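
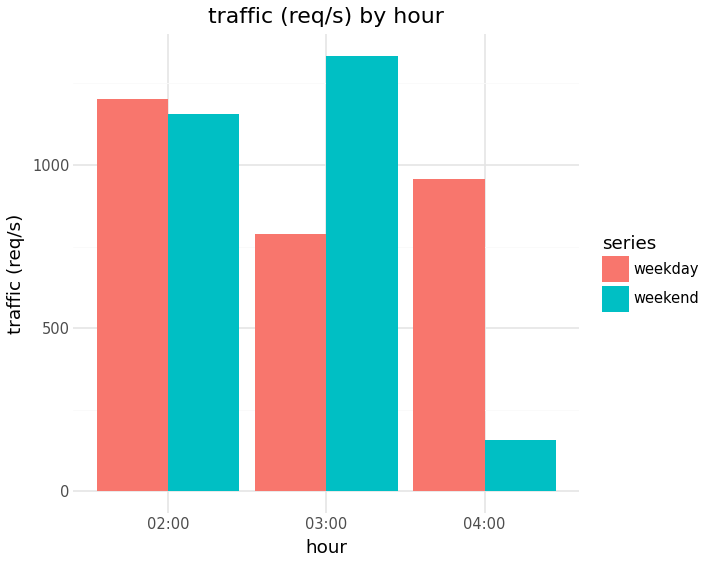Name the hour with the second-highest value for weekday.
Top 3 for weekday: 02:00 ≈ 1200, 04:00 ≈ 1000, 03:00 ≈ 800.

04:00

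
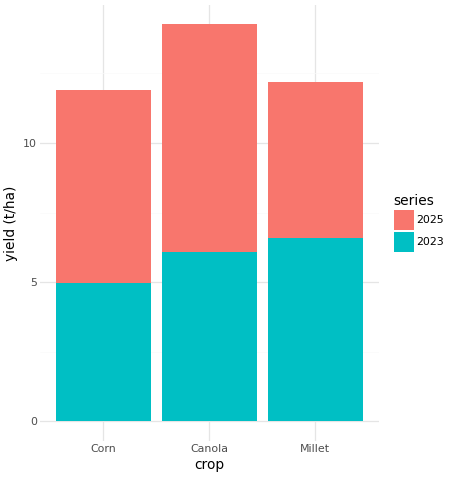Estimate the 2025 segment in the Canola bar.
≈ 8

2025 top ≈ 14, bottom ≈ 6; segment ≈ 8.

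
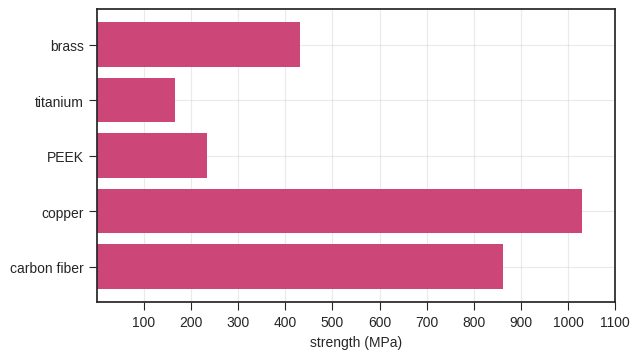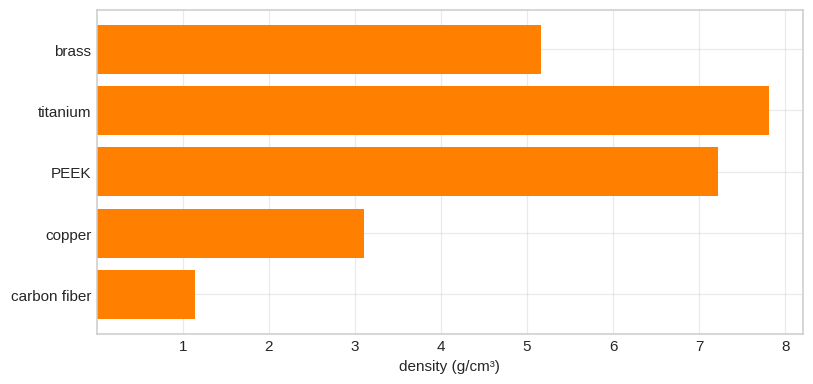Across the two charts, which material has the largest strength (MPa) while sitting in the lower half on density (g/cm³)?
copper

Chart 2 median density (g/cm³) ≈ 5; below-median materials: copper, carbon fiber. Among those, copper has the highest strength (MPa) (≈ 1000).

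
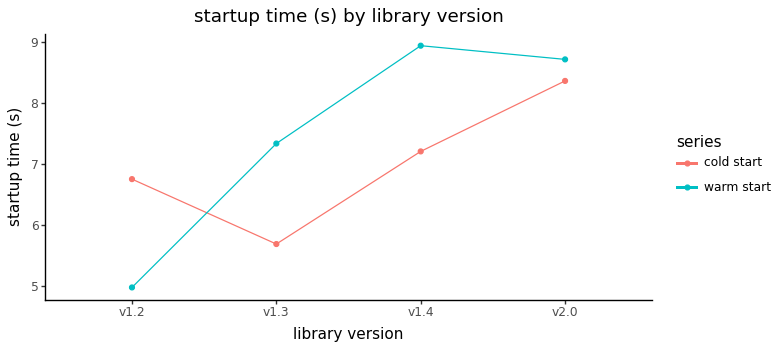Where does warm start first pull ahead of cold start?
v1.2: warm start ≈ 5.0 vs cold start ≈ 7.0 (not yet); v1.3: warm start ≈ 7.5 vs cold start ≈ 5.5 (first crossover).

v1.3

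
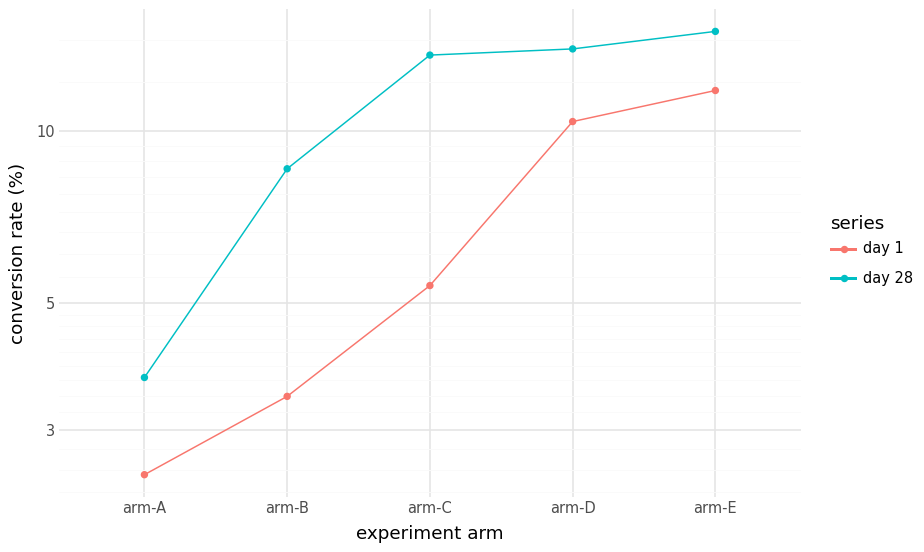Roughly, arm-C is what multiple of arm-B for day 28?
≈ 1.75×

arm-C ≈ 14, arm-B ≈ 8; 14/8 ≈ 1.75.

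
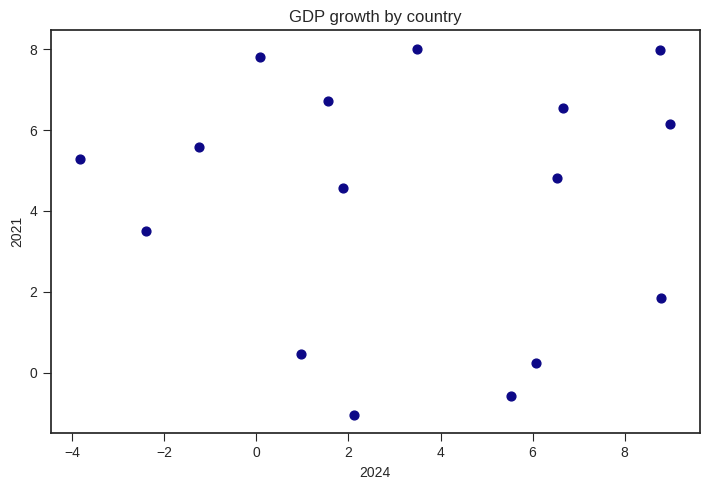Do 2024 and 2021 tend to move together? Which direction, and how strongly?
Points are roughly uncorrelated; weak (|r| ≈ 0.0).

no clear correlation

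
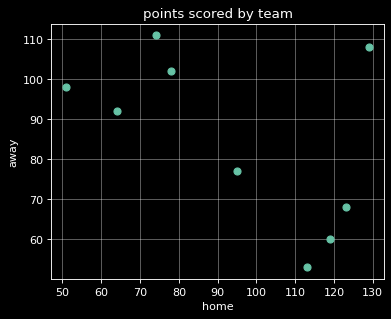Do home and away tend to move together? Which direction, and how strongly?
negative, moderate

Points are negatively correlated; moderate (|r| ≈ 0.5).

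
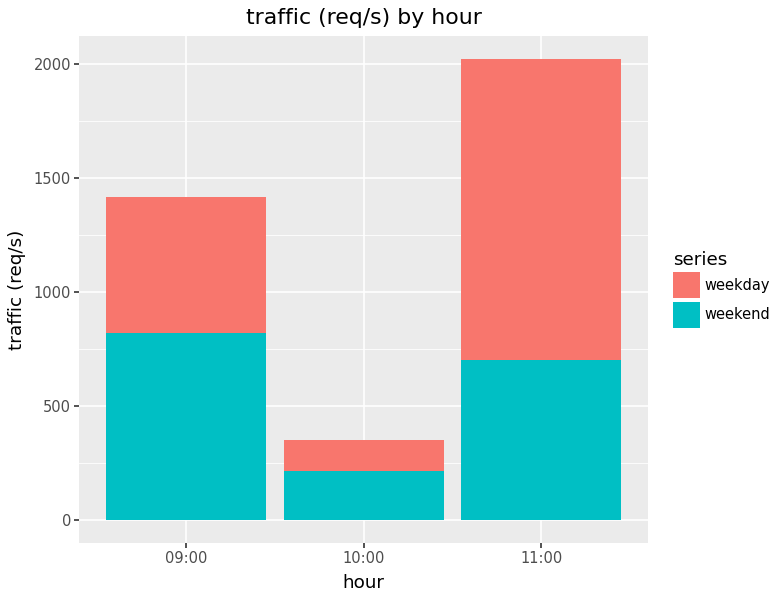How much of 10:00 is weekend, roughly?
≈ 200

weekend top ≈ 200, bottom ≈ 0; segment ≈ 200.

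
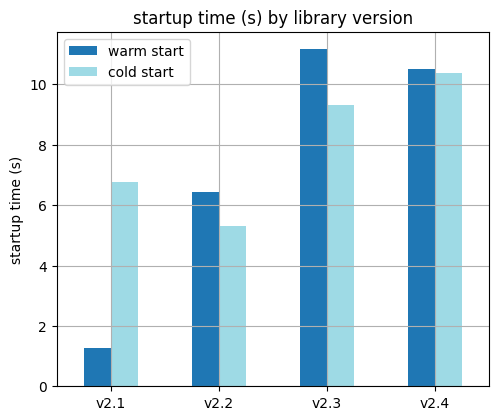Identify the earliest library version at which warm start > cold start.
v2.2

v2.1: warm start ≈ 1 vs cold start ≈ 7 (not yet); v2.2: warm start ≈ 6 vs cold start ≈ 5 (first crossover).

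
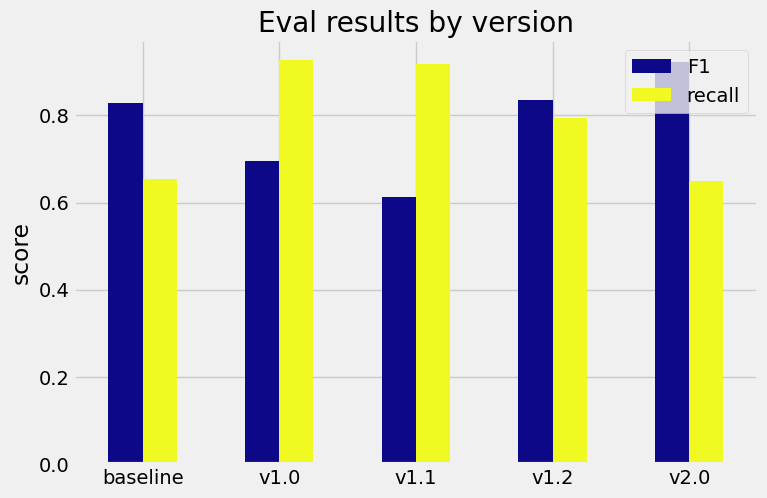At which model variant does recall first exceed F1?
v1.0

baseline: recall ≈ 0.7 vs F1 ≈ 0.8 (not yet); v1.0: recall ≈ 0.9 vs F1 ≈ 0.7 (first crossover).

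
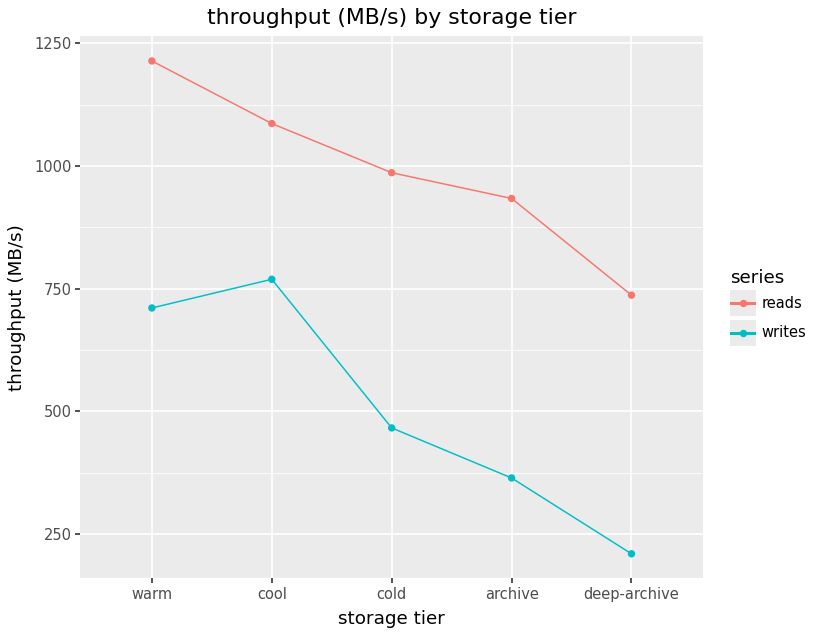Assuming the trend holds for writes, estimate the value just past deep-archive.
Last three: 500, 400, 200 → slope ≈ -150/step → next ≈ 50.

≈ 50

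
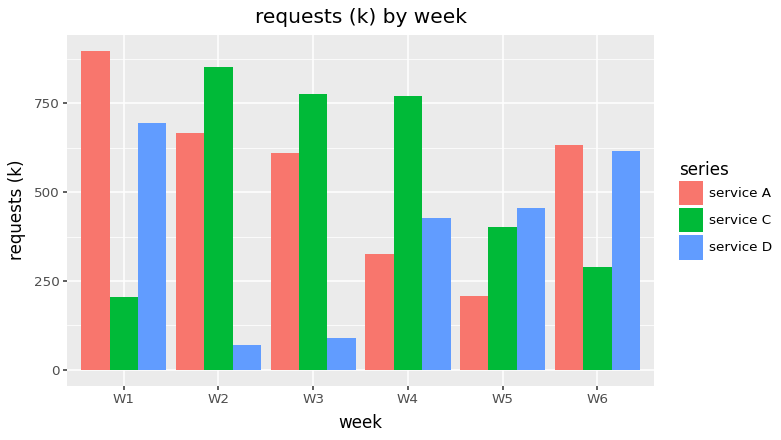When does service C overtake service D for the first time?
W2

W1: service C ≈ 200 vs service D ≈ 700 (not yet); W2: service C ≈ 900 vs service D ≈ 100 (first crossover).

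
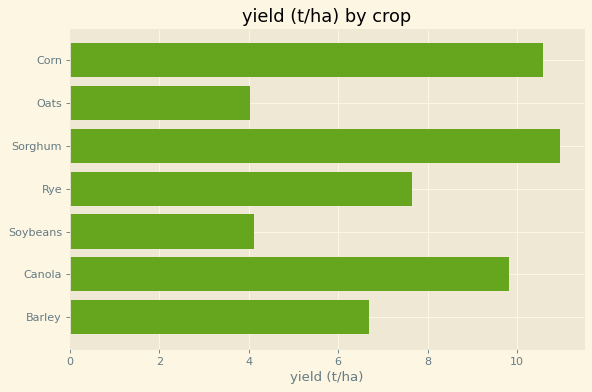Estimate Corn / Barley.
≈ 1.57×

Corn ≈ 11, Barley ≈ 7; 11/7 ≈ 1.57.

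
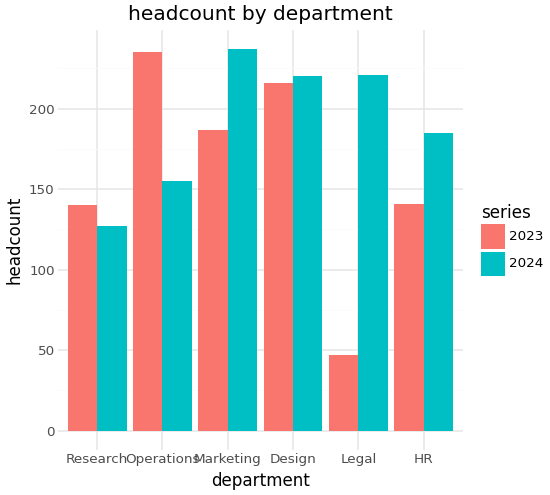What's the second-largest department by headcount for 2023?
Top 3 for 2023: Operations ≈ 240, Design ≈ 220, Marketing ≈ 180.

Design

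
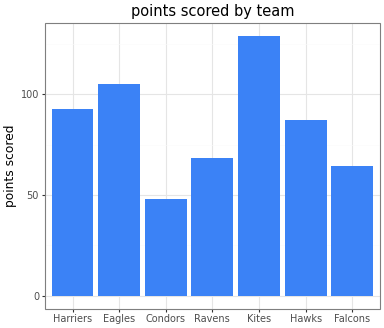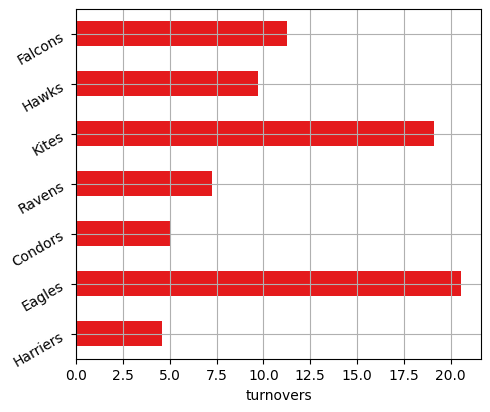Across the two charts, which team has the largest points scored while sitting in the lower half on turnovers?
Chart 2 median turnovers ≈ 10; below-median teams: Harriers, Condors, Ravens. Among those, Harriers has the highest points scored (≈ 100).

Harriers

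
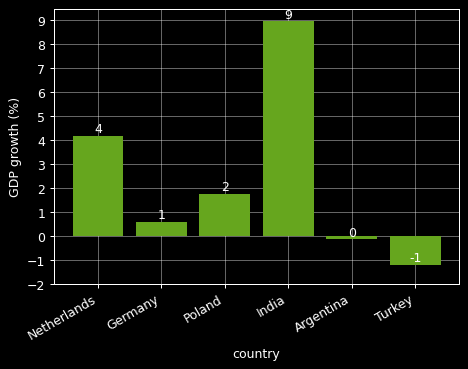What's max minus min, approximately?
≈ 10

Max India ≈ 9, min Turkey ≈ -1; range ≈ 10.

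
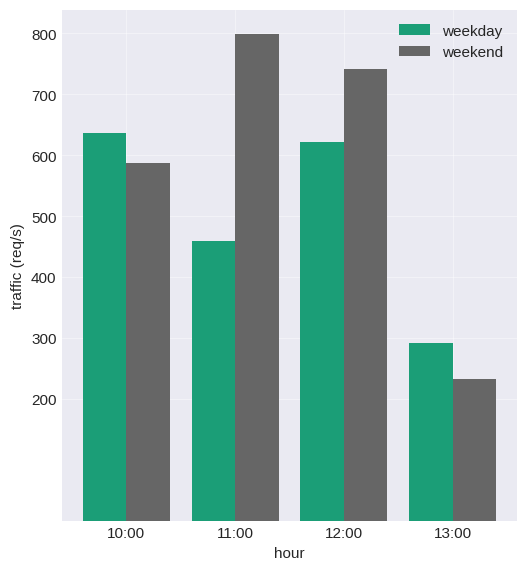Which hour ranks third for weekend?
Top 4 for weekend: 11:00 ≈ 800, 12:00 ≈ 700, 10:00 ≈ 600, 13:00 ≈ 200.

10:00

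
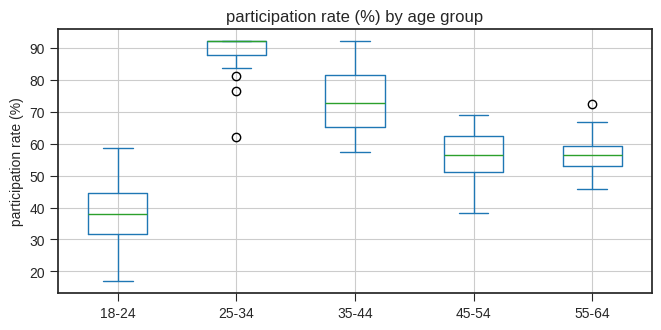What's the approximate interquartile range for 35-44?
≈ 15

Q3 ≈ 80, Q1 ≈ 65; IQR ≈ 15.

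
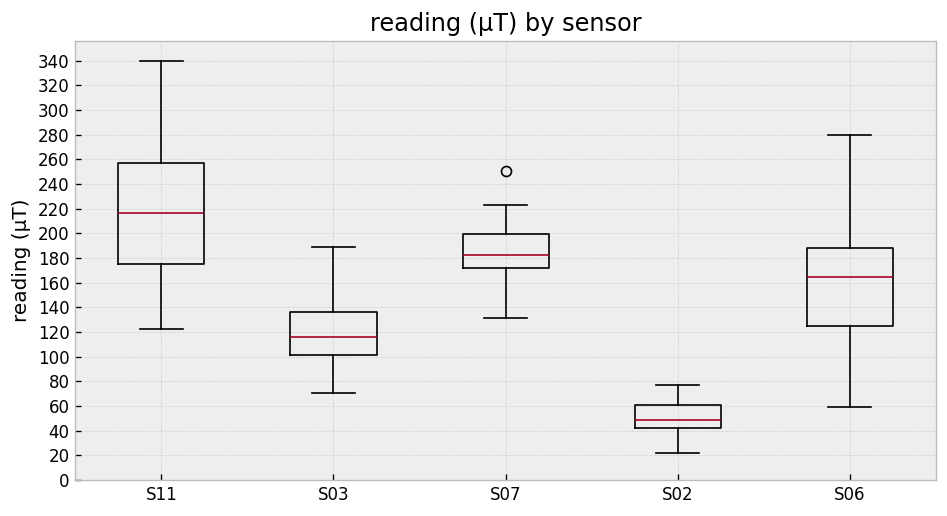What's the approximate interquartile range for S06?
Q3 ≈ 180, Q1 ≈ 120; IQR ≈ 60.

≈ 60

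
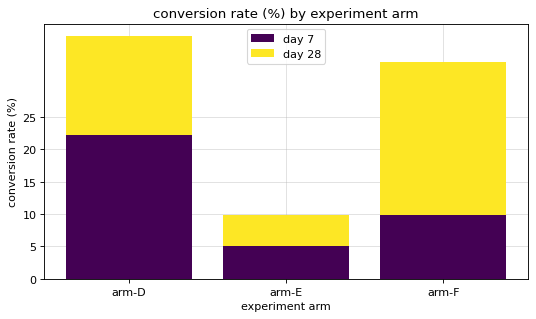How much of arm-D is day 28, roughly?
day 28 top ≈ 35, bottom ≈ 20; segment ≈ 15.

≈ 15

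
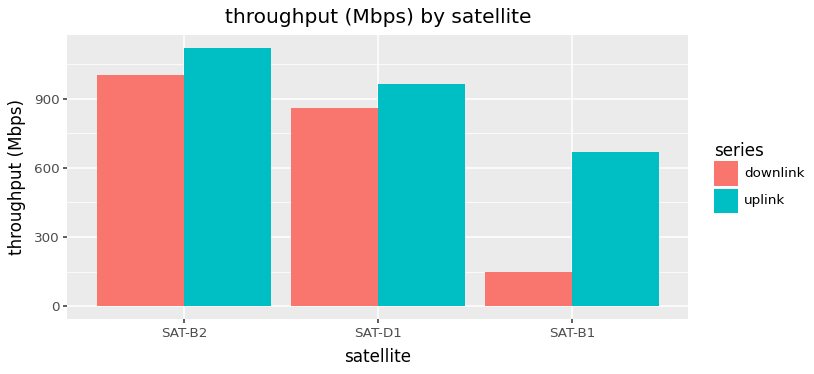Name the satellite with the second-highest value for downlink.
SAT-D1

Top 3 for downlink: SAT-B2 ≈ 1000, SAT-D1 ≈ 900, SAT-B1 ≈ 100.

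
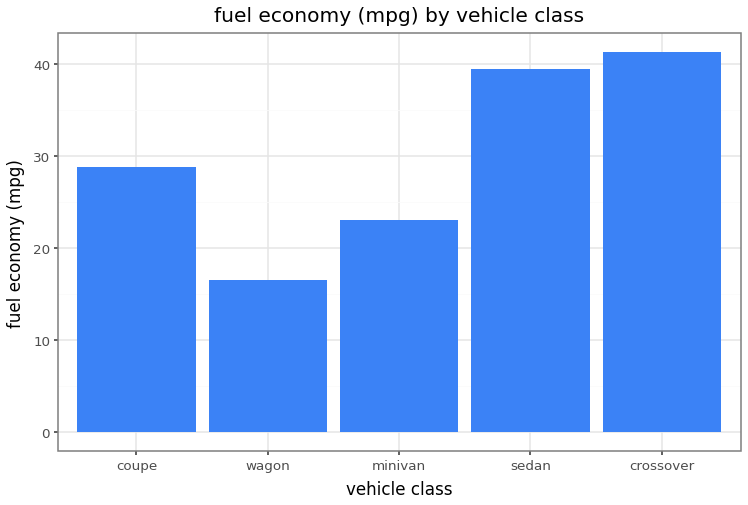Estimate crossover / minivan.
≈ 1.6×

crossover ≈ 40, minivan ≈ 25; 40/25 ≈ 1.6.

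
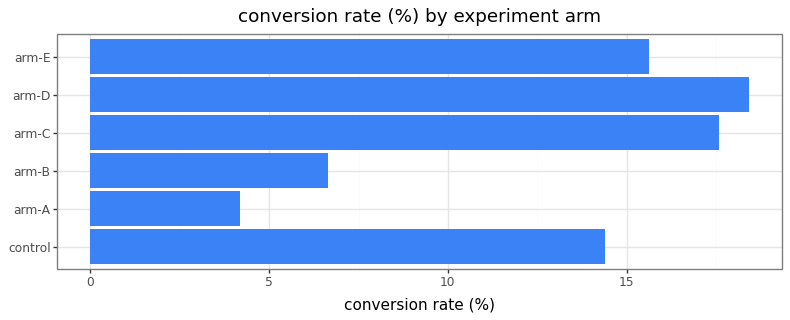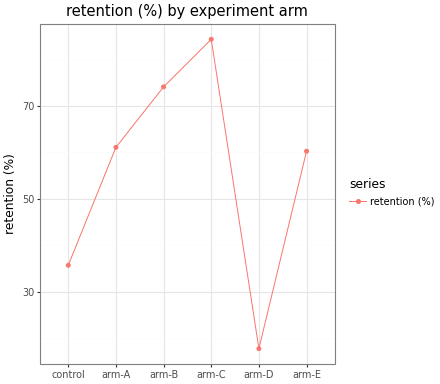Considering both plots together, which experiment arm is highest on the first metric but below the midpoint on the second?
Chart 2 median retention (%) ≈ 60; below-median experiment arms: control, arm-D, arm-E. Among those, arm-D has the highest conversion rate (%) (≈ 18).

arm-D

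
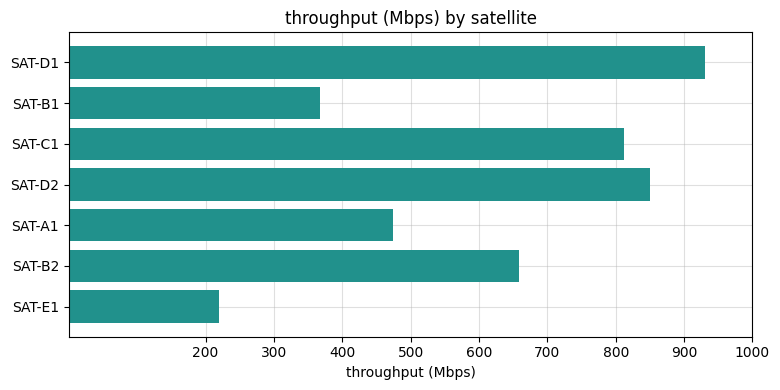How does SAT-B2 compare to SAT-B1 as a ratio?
≈ 1.75×

SAT-B2 ≈ 700, SAT-B1 ≈ 400; 700/400 ≈ 1.75.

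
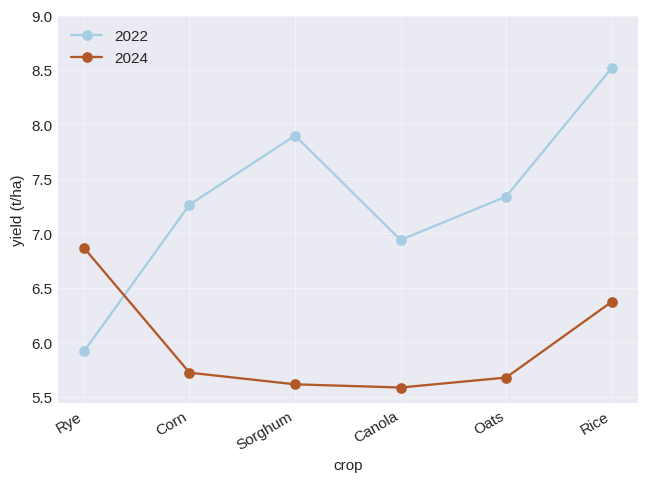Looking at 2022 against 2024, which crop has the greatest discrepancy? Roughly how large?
Sorghum: 2022 ≈ 8.0, 2024 ≈ 5.5 → gap ≈ 2.5. Next-largest (Rice) is only ≈ 2.0.

Sorghum, ≈ 2.5 t/ha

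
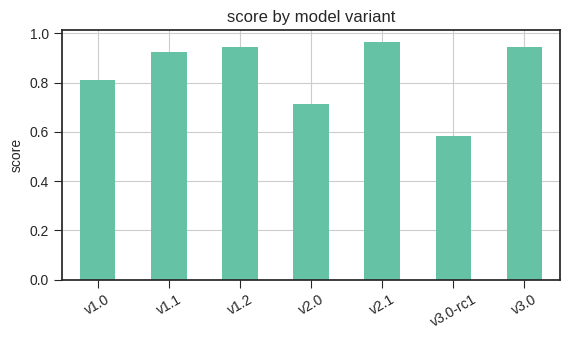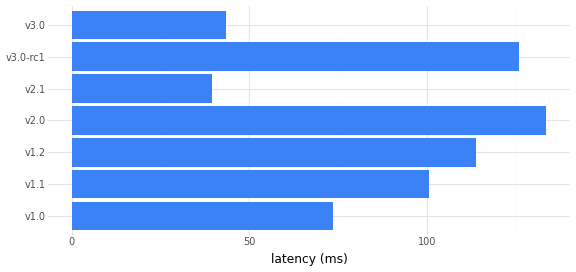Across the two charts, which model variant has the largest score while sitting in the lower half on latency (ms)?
Chart 2 median latency (ms) ≈ 100; below-median model variants: v1.0, v2.1, v3.0. Among those, v2.1 has the highest score (≈ 1).

v2.1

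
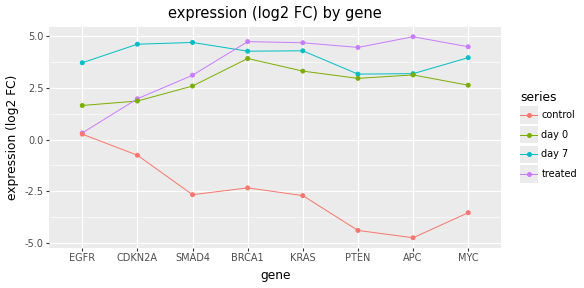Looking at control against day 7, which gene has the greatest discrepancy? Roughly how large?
APC, ≈ 8 log2 FC

APC: control ≈ -5, day 7 ≈ 3 → gap ≈ 8. Next-largest (PTEN) is only ≈ 7.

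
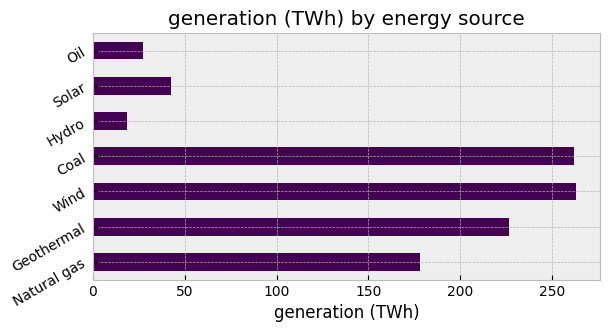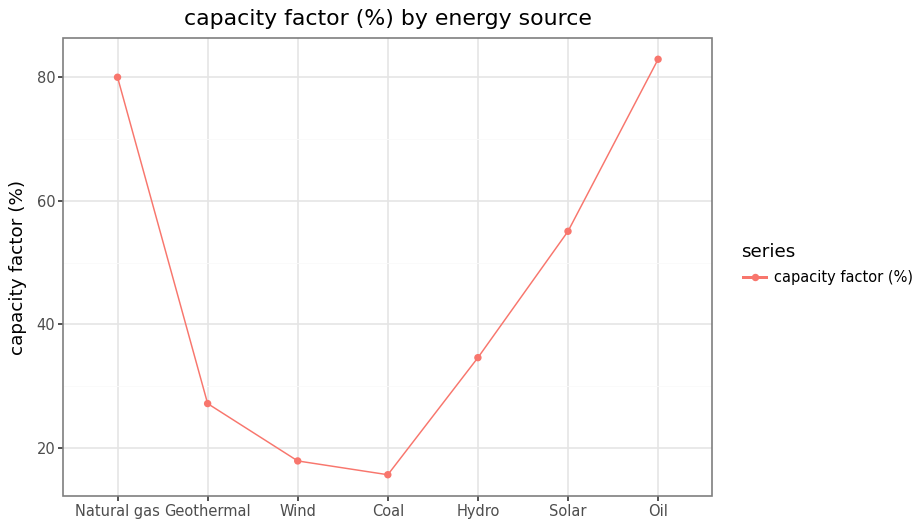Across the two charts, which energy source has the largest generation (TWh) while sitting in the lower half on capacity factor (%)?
Wind

Chart 2 median capacity factor (%) ≈ 30; below-median energy sources: Geothermal, Wind, Coal. Among those, Wind has the highest generation (TWh) (≈ 275).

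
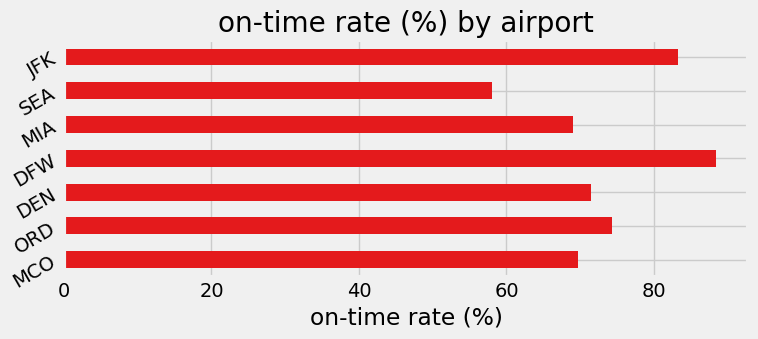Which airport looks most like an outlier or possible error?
DFW

DFW ≈ 90; the rest sit between ≈ 60 and ≈ 80.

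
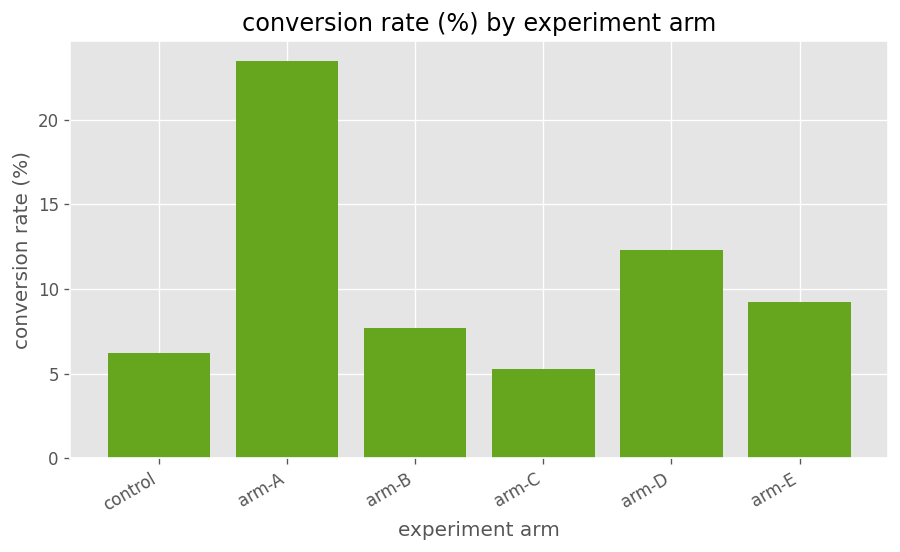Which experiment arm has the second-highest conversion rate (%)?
arm-D

Top 3: arm-A ≈ 24, arm-D ≈ 12, arm-E ≈ 10.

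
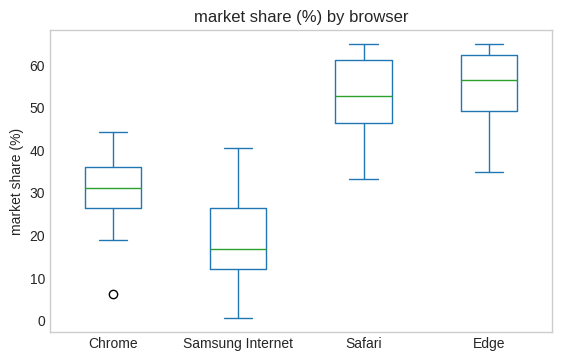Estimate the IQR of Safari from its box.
≈ 15

Q3 ≈ 60, Q1 ≈ 45; IQR ≈ 15.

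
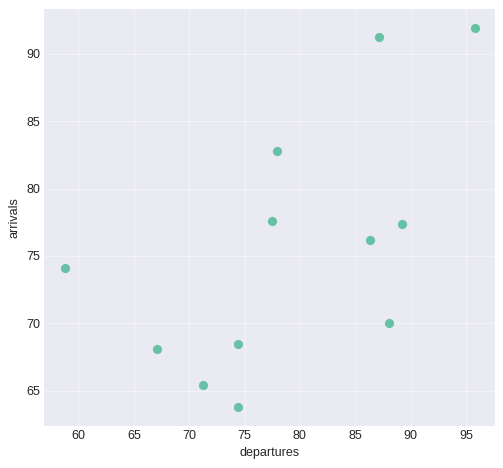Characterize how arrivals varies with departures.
positive, moderate

Points are positively correlated; moderate (|r| ≈ 0.6).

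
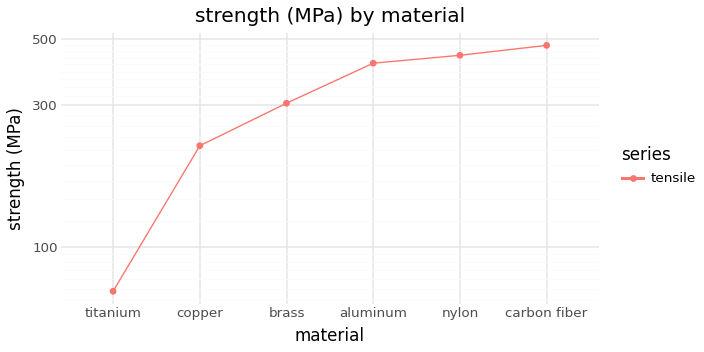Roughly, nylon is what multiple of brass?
≈ 1.5×

nylon ≈ 450, brass ≈ 300; 450/300 ≈ 1.5.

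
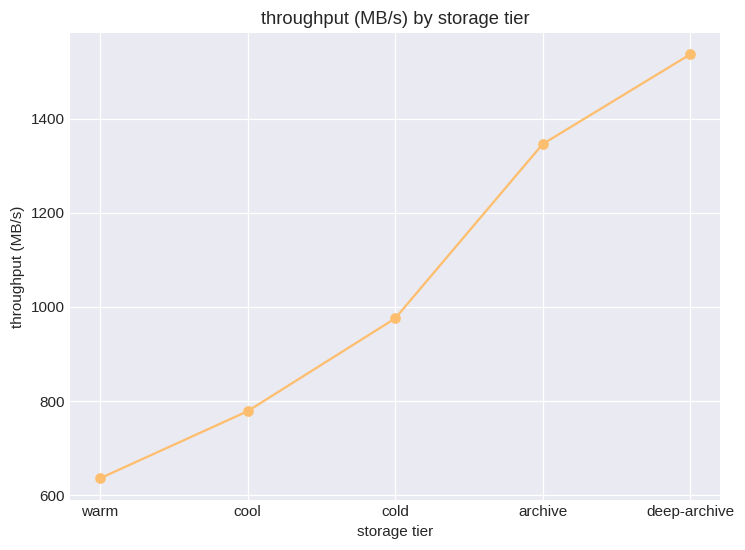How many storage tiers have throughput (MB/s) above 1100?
Above 1100: archive, deep-archive.

2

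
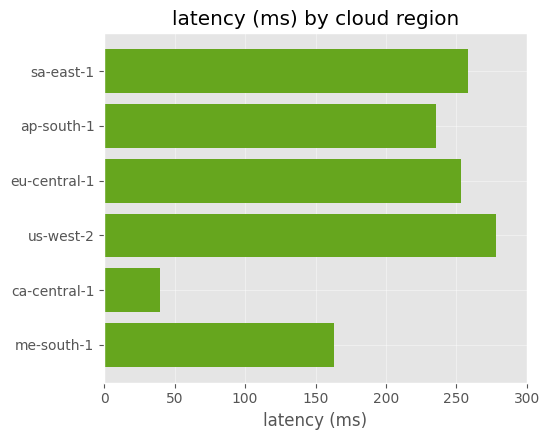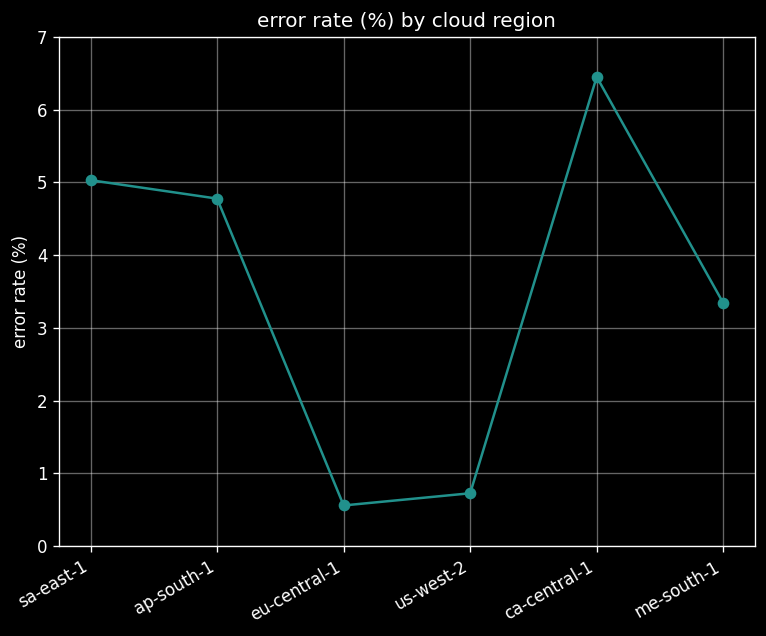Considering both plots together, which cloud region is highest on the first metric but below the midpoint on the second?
Chart 2 median error rate (%) ≈ 4; below-median cloud regions: eu-central-1, us-west-2, me-south-1. Among those, us-west-2 has the highest latency (ms) (≈ 300).

us-west-2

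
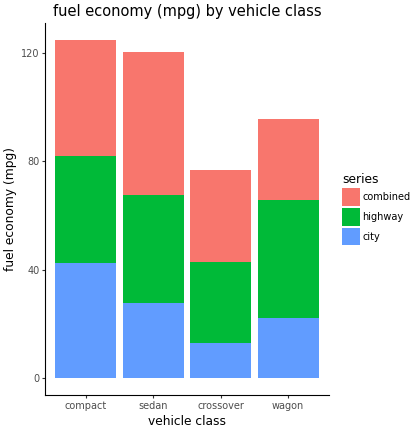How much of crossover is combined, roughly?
≈ 40

combined top ≈ 80, bottom ≈ 40; segment ≈ 40.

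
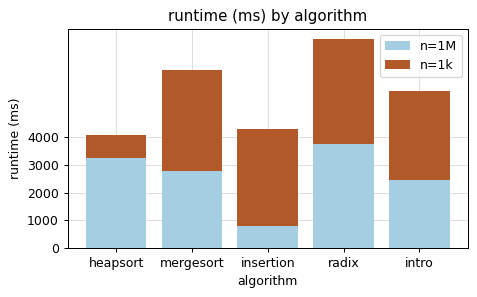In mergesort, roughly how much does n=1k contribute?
n=1k top ≈ 6000, bottom ≈ 3000; segment ≈ 3000.

≈ 3000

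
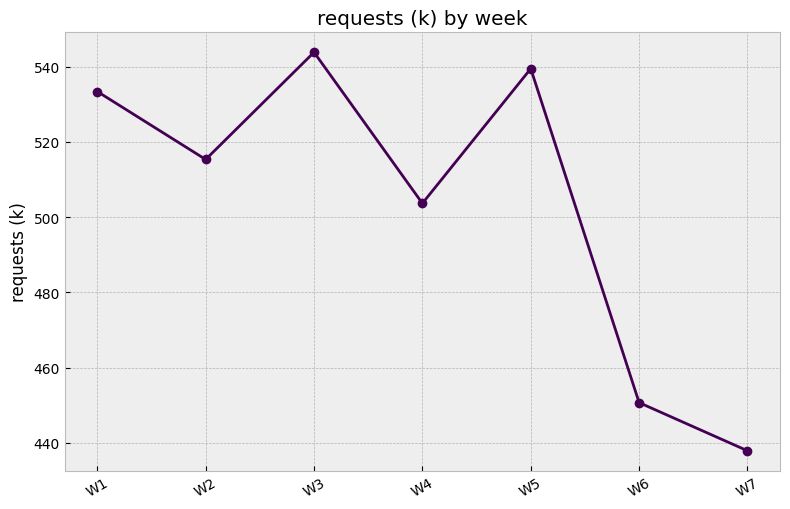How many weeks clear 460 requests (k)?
5

Above 460: W1, W2, W3, W4, W5.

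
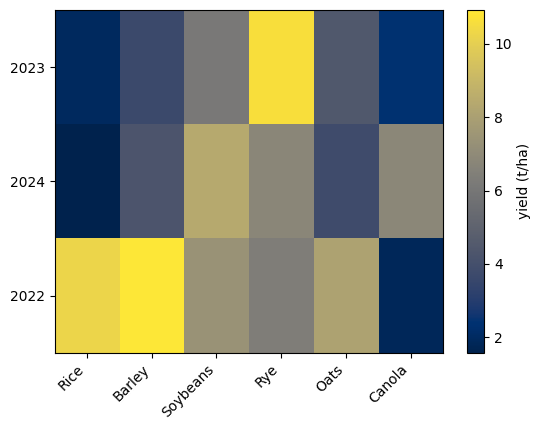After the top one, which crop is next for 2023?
Soybeans

Top 3 for 2023: Rye ≈ 11, Soybeans ≈ 6, Oats ≈ 4.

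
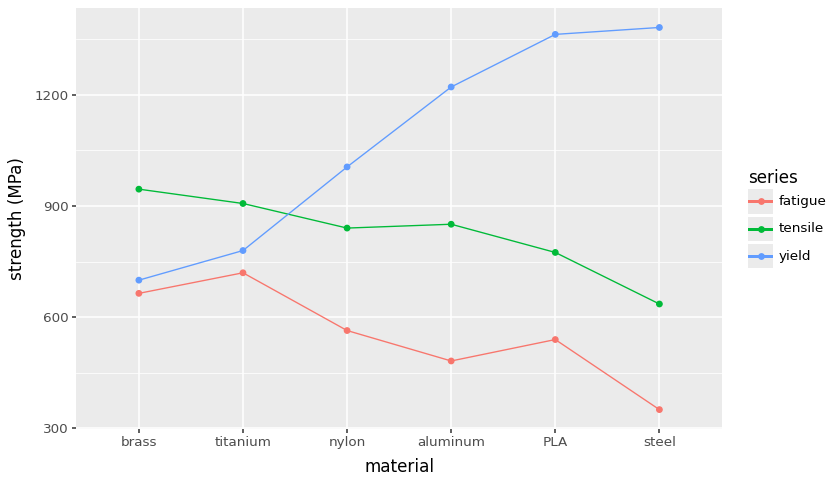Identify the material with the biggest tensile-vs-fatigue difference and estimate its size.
aluminum: tensile ≈ 900, fatigue ≈ 500 → gap ≈ 400. Next-largest (steel) is only ≈ 300.

aluminum, ≈ 400 MPa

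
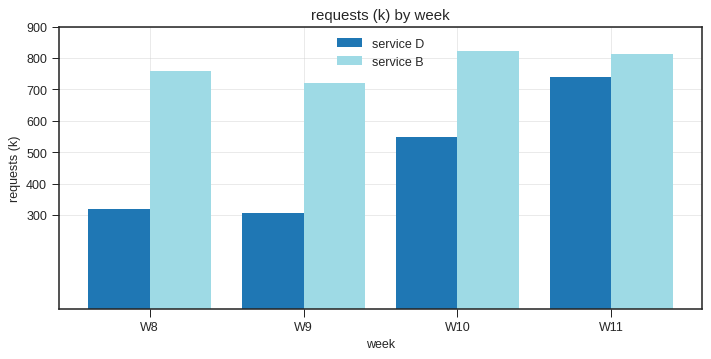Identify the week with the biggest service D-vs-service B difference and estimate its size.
W8, ≈ 500 k

W8: service D ≈ 300, service B ≈ 800 → gap ≈ 500. Next-largest (W9) is only ≈ 400.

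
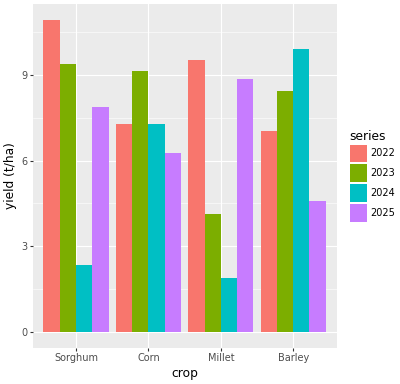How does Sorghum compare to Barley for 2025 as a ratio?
Sorghum ≈ 8, Barley ≈ 5; 8/5 ≈ 1.6.

≈ 1.6×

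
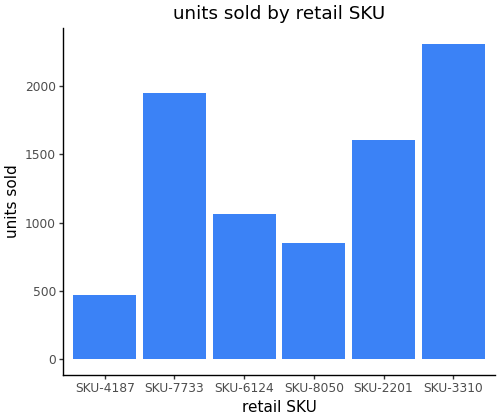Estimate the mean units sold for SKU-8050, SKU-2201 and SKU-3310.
(800 + 1600 + 2400) / 3 ≈ 1600.

≈ 1600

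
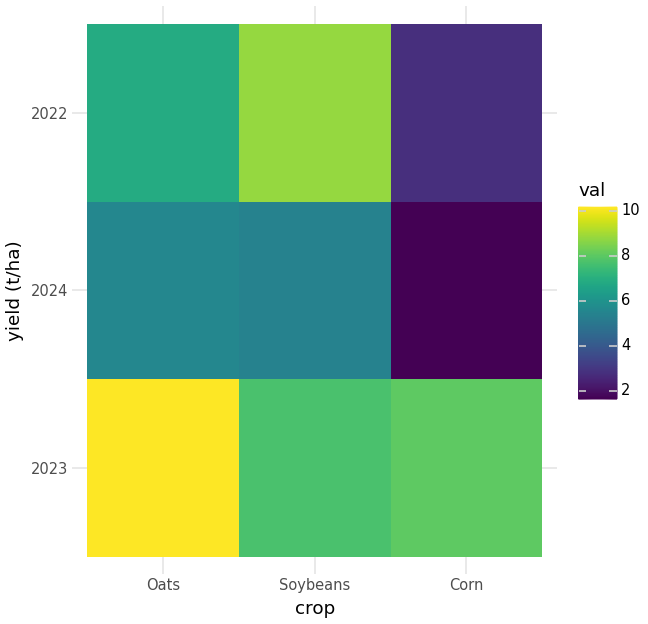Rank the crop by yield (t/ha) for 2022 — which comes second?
Oats

Top 3 for 2022: Soybeans ≈ 9, Oats ≈ 7, Corn ≈ 3.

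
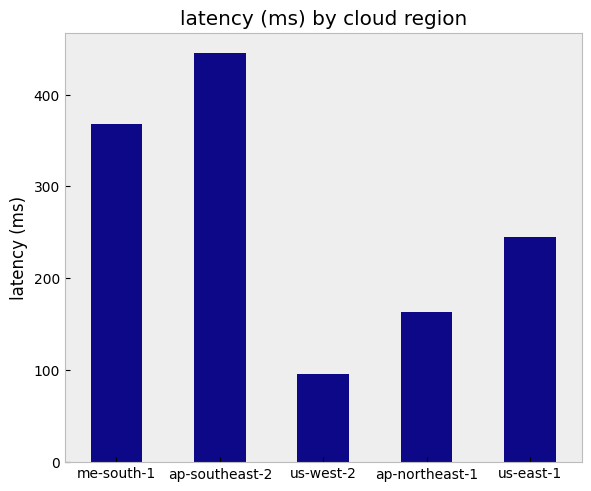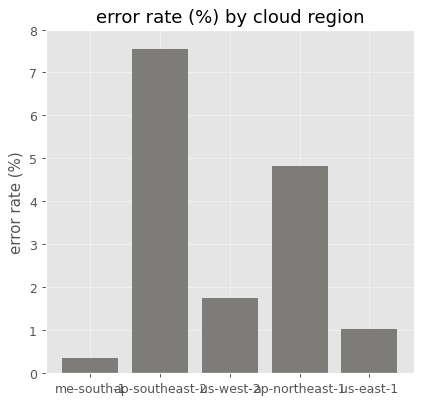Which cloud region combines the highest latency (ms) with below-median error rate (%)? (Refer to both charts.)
Chart 2 median error rate (%) ≈ 2; below-median cloud regions: me-south-1, us-east-1. Among those, me-south-1 has the highest latency (ms) (≈ 350).

me-south-1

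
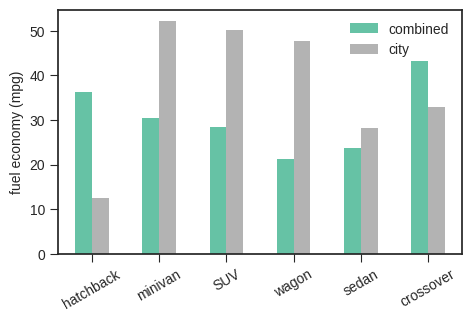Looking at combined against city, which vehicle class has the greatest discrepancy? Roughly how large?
wagon, ≈ 30 mpg

wagon: combined ≈ 20, city ≈ 50 → gap ≈ 30. Next-largest (hatchback) is only ≈ 20.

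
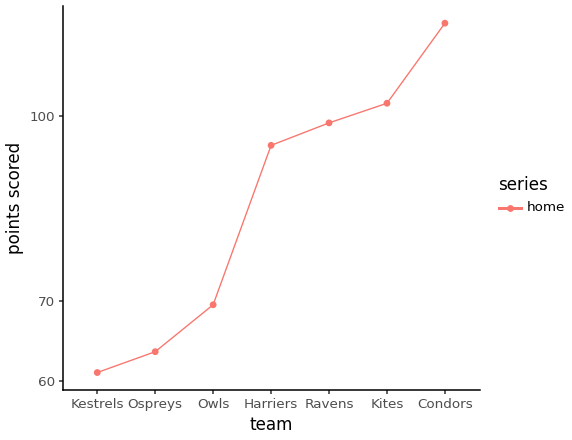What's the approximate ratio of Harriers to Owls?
Harriers ≈ 95, Owls ≈ 70; 95/70 ≈ 1.36.

≈ 1.36×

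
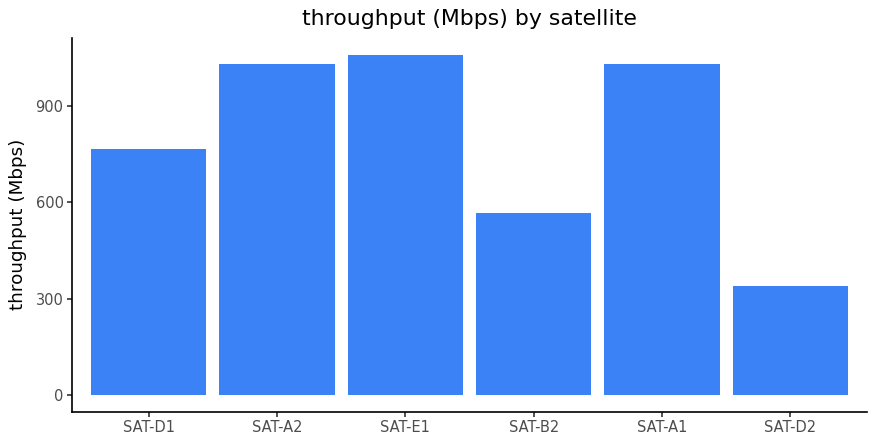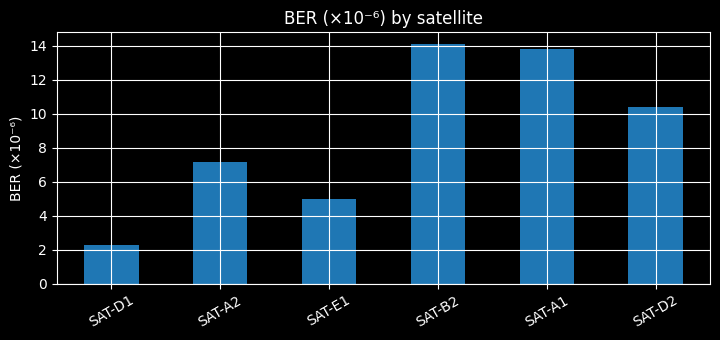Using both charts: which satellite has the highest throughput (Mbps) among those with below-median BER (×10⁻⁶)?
Chart 2 median BER (×10⁻⁶) ≈ 8; below-median satellites: SAT-D1, SAT-A2, SAT-E1. Among those, SAT-E1 has the highest throughput (Mbps) (≈ 1100).

SAT-E1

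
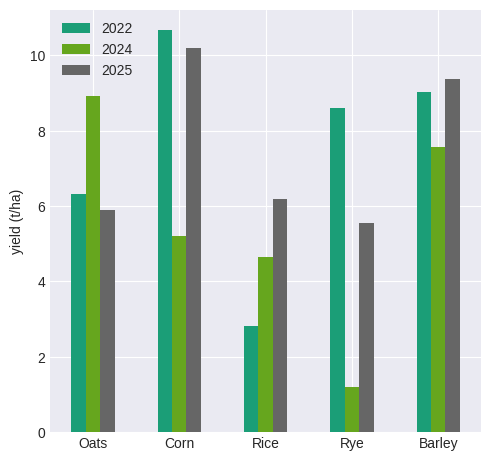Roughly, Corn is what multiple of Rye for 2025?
≈ 1.67×

Corn ≈ 10, Rye ≈ 6; 10/6 ≈ 1.67.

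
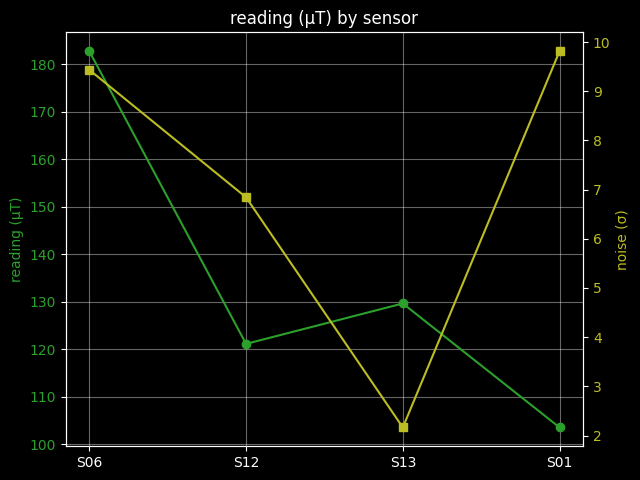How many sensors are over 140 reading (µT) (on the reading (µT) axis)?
1

Above 140: S06.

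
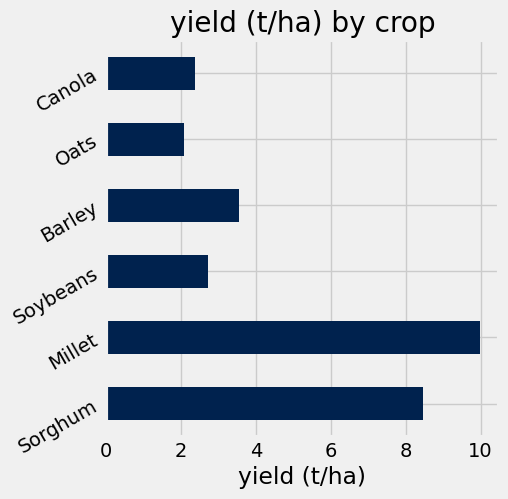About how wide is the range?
Max Millet ≈ 10, min Oats ≈ 2; range ≈ 8.

≈ 8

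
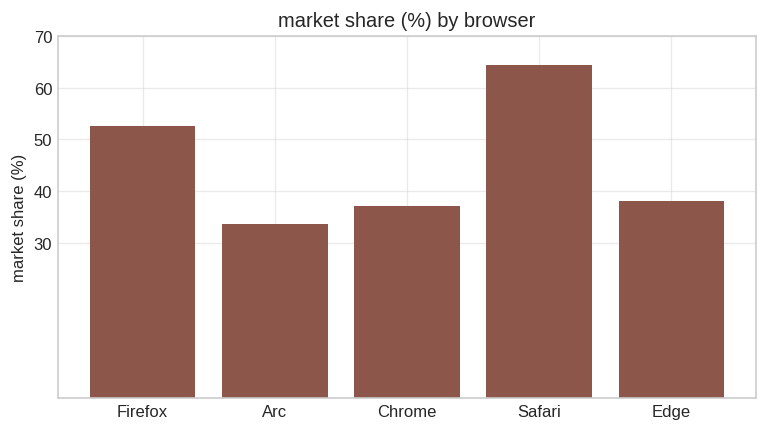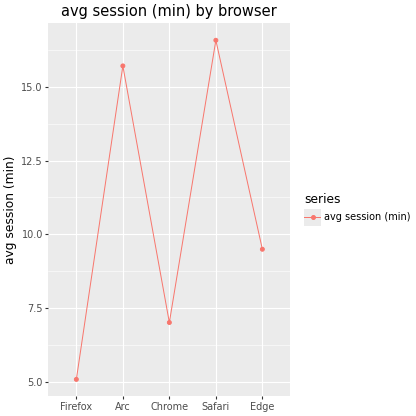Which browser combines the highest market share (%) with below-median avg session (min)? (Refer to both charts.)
Chart 2 median avg session (min) ≈ 10; below-median browsers: Firefox, Chrome. Among those, Firefox has the highest market share (%) (≈ 50).

Firefox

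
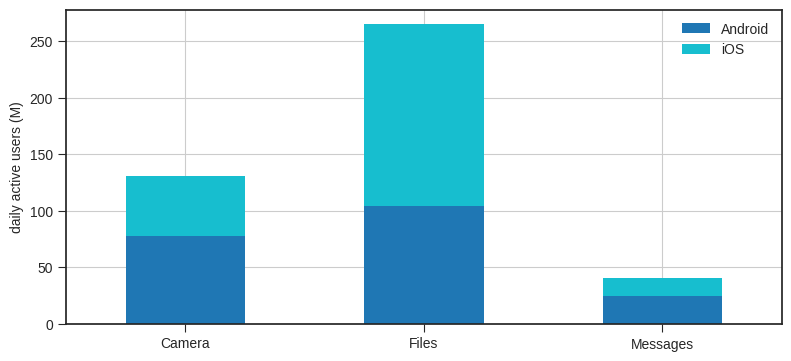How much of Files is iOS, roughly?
≈ 175

iOS top ≈ 275, bottom ≈ 100; segment ≈ 175.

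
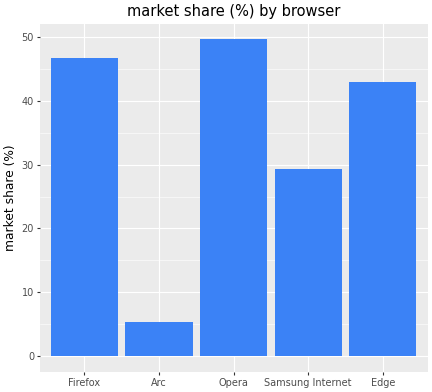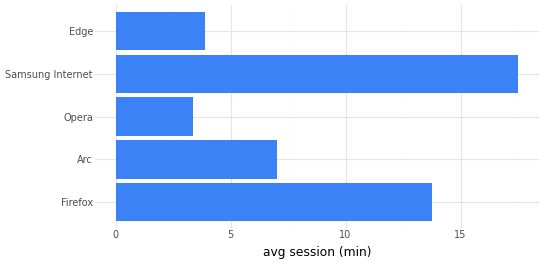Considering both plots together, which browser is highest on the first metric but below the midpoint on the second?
Opera

Chart 2 median avg session (min) ≈ 8; below-median browsers: Opera, Edge. Among those, Opera has the highest market share (%) (≈ 50).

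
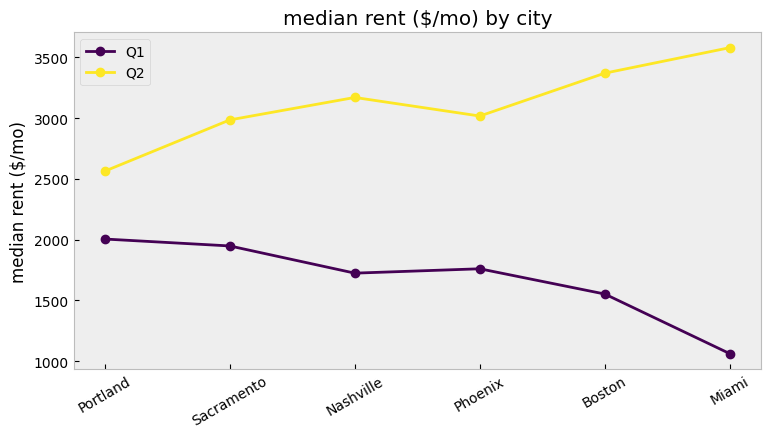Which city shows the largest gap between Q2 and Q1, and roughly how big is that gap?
Miami, ≈ 2500 $/mo

Miami: Q2 ≈ 3500, Q1 ≈ 1000 → gap ≈ 2500. Next-largest (Boston) is only ≈ 2000.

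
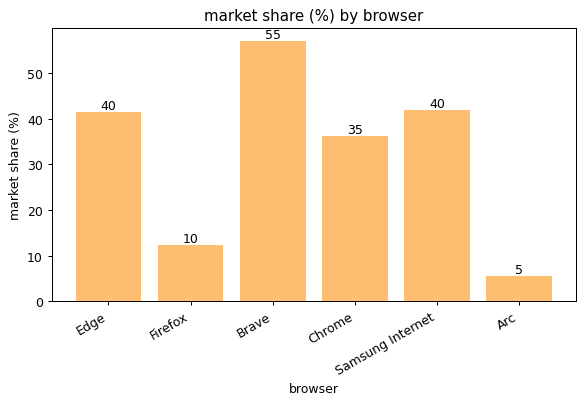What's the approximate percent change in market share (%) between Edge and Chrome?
≈ -12.5%

Edge ≈ 40, Chrome ≈ 35; (35 − 40) / 40 ≈ -12.5%.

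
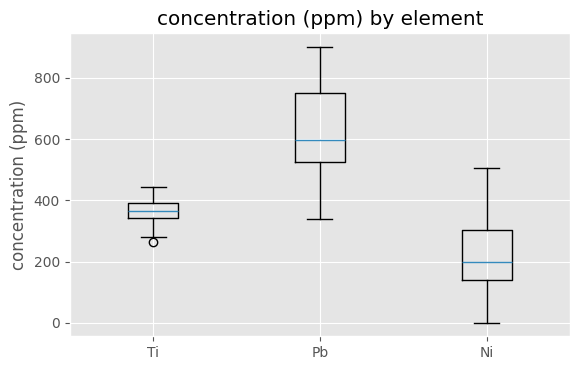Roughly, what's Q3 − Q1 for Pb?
Q3 ≈ 750, Q1 ≈ 500; IQR ≈ 250.

≈ 250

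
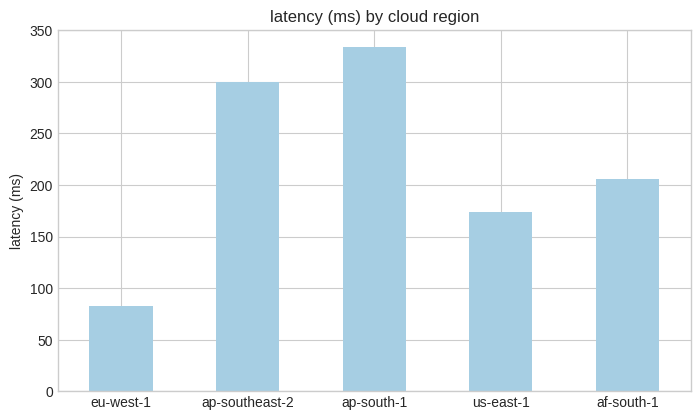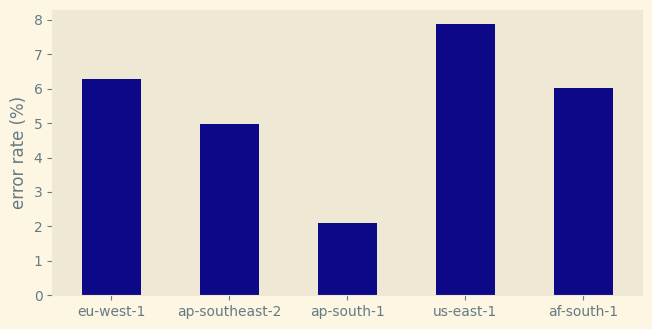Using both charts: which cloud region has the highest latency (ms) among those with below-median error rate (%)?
ap-south-1

Chart 2 median error rate (%) ≈ 6; below-median cloud regions: ap-southeast-2, ap-south-1. Among those, ap-south-1 has the highest latency (ms) (≈ 350).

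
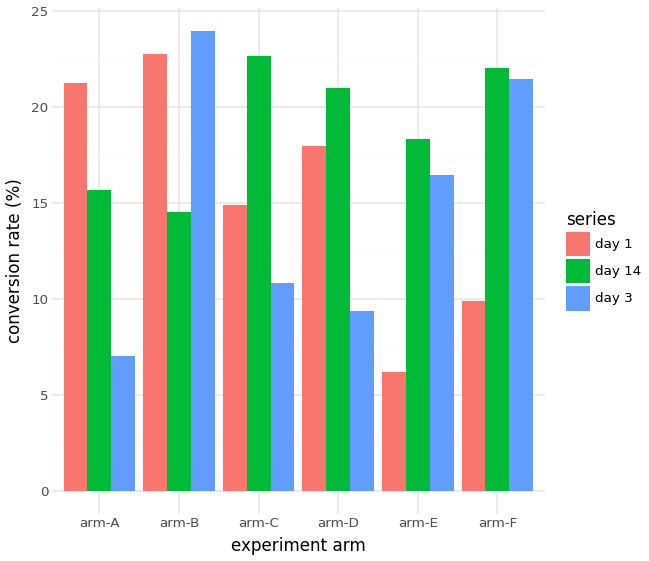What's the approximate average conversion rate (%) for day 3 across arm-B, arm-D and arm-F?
(24 + 10 + 22) / 3 ≈ 19.

≈ 19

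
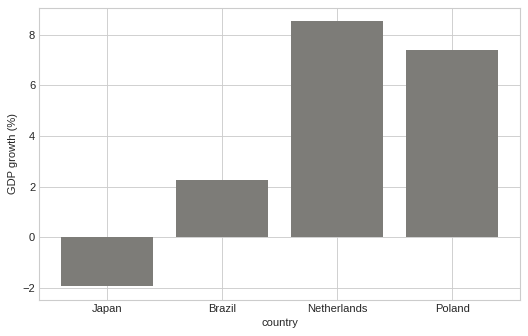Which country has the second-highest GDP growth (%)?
Poland

Top 3: Netherlands ≈ 9, Poland ≈ 7, Brazil ≈ 2.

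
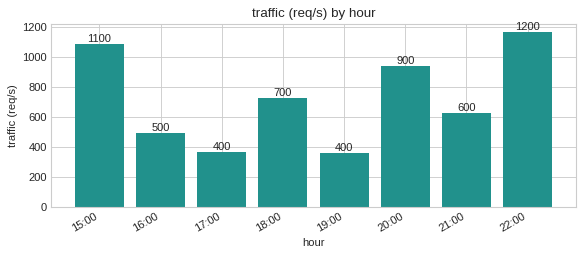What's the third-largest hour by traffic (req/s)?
20:00

Top 4: 22:00 ≈ 1200, 15:00 ≈ 1100, 20:00 ≈ 900, 18:00 ≈ 700.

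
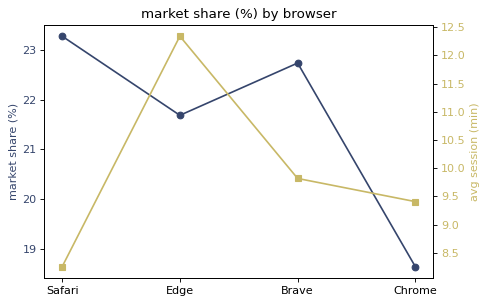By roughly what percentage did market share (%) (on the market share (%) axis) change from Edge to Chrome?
Edge ≈ 21.5, Chrome ≈ 18.5; (18.5 − 21.5) / 21.5 ≈ -14%.

≈ -14%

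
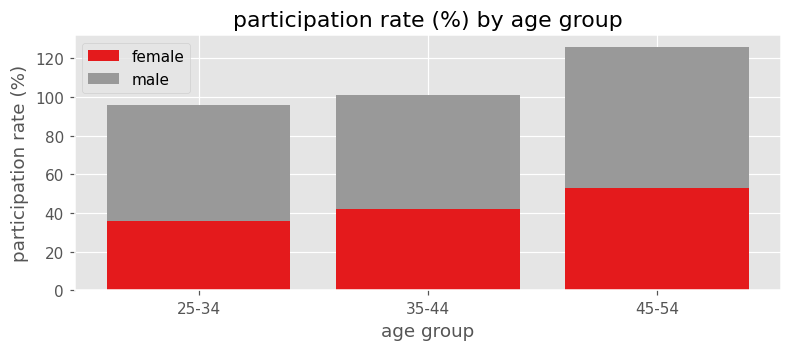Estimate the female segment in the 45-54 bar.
≈ 60

female top ≈ 60, bottom ≈ 0; segment ≈ 60.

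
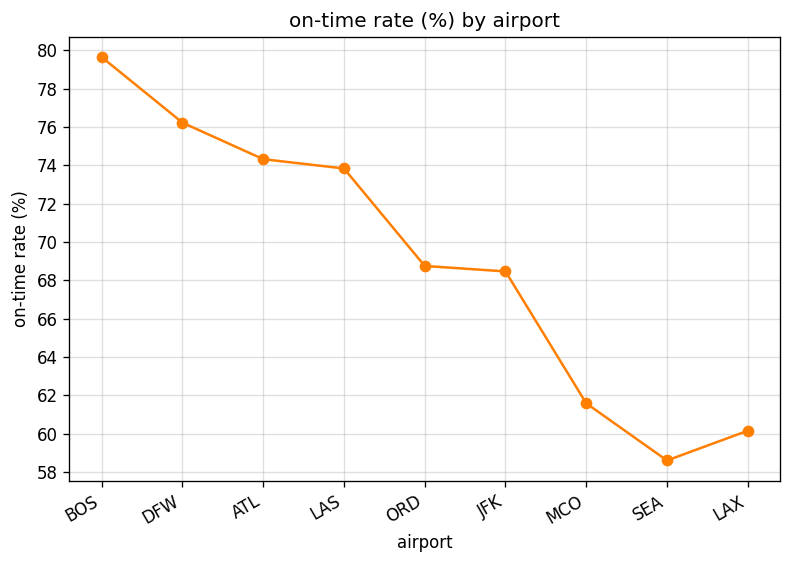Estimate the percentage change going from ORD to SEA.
≈ -14.7%

ORD ≈ 68, SEA ≈ 58; (58 − 68) / 68 ≈ -14.7%.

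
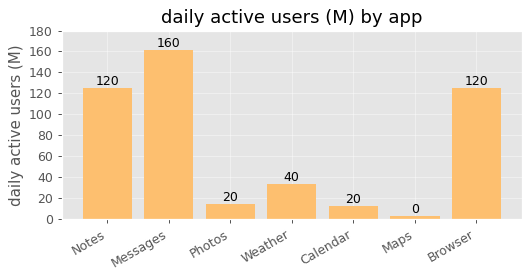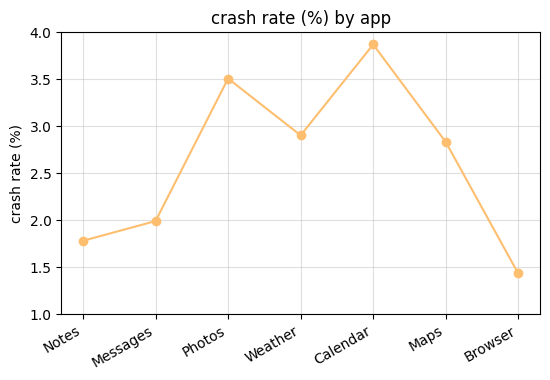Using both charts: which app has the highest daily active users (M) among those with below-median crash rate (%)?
Messages

Chart 2 median crash rate (%) ≈ 3; below-median apps: Notes, Messages, Browser. Among those, Messages has the highest daily active users (M) (≈ 160).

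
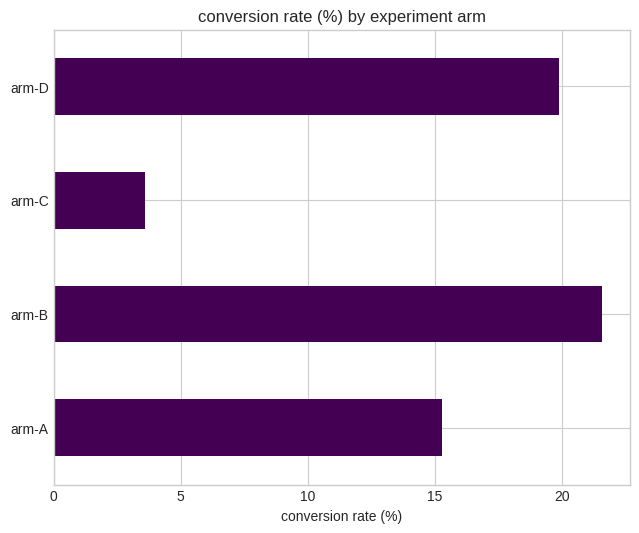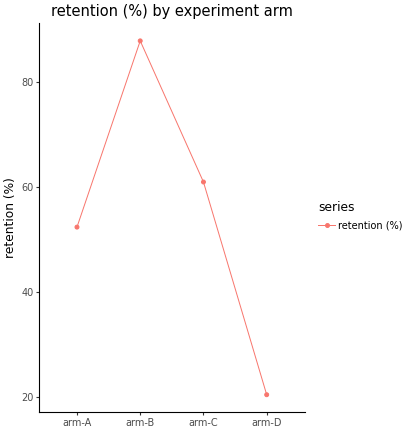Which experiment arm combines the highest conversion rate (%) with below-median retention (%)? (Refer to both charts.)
Chart 2 median retention (%) ≈ 60; below-median experiment arms: arm-A, arm-D. Among those, arm-D has the highest conversion rate (%) (≈ 20).

arm-D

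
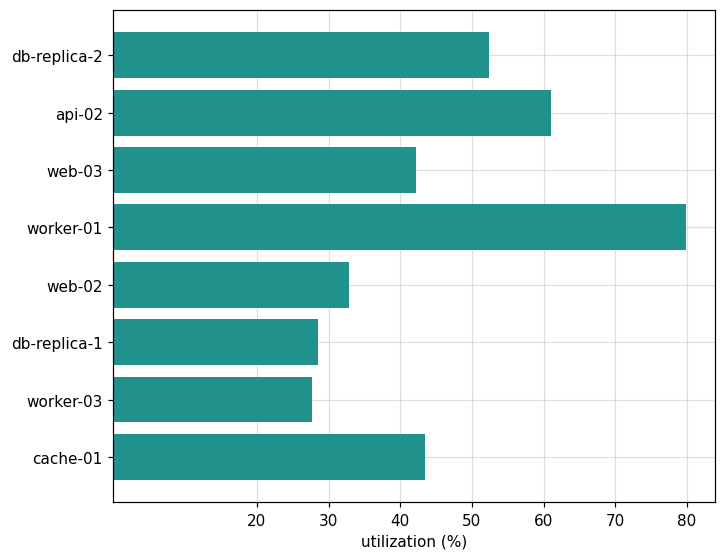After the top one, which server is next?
Top 3: worker-01 ≈ 80, api-02 ≈ 60, db-replica-2 ≈ 50.

api-02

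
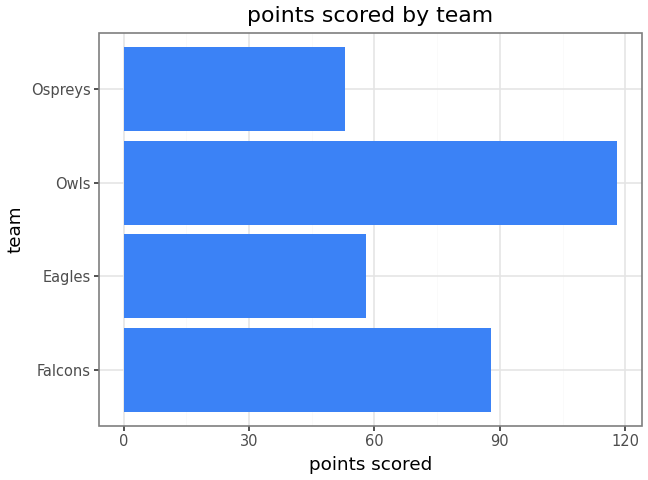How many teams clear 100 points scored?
1

Above 100: Owls.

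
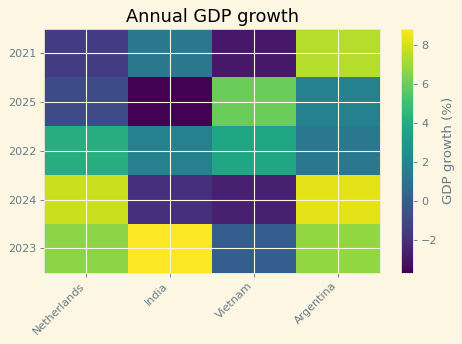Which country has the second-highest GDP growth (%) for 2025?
Argentina

Top 3 for 2025: Vietnam ≈ 6, Argentina ≈ 2, Netherlands ≈ 0.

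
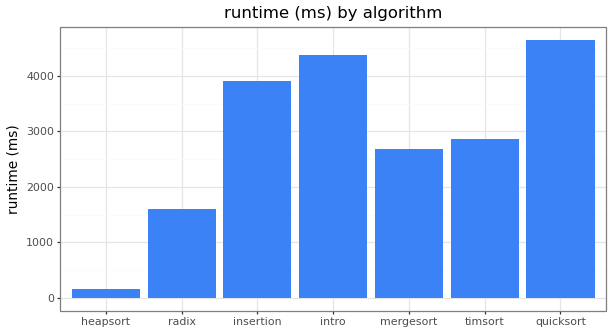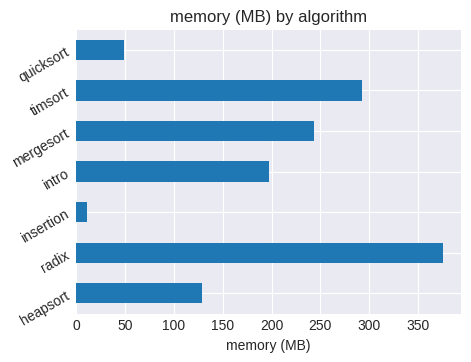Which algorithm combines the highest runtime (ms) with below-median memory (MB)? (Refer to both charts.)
Chart 2 median memory (MB) ≈ 200; below-median algorithms: heapsort, insertion, quicksort. Among those, quicksort has the highest runtime (ms) (≈ 4500).

quicksort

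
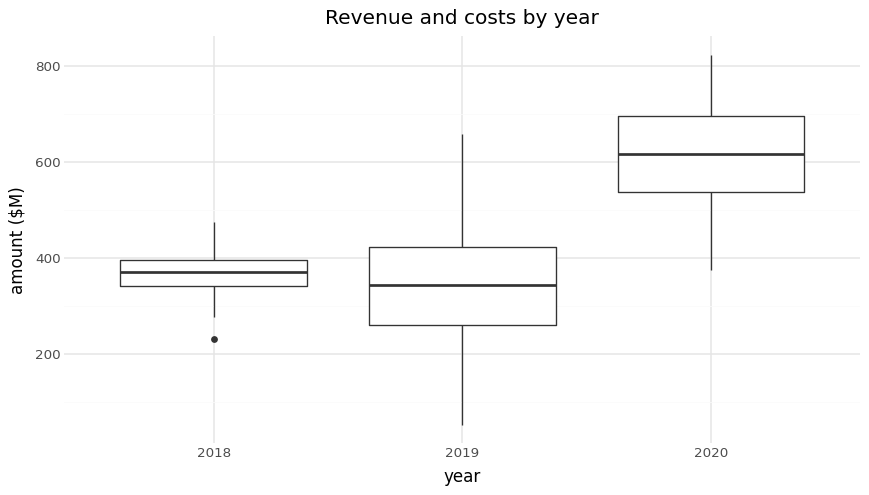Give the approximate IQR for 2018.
Q3 ≈ 400, Q1 ≈ 350; IQR ≈ 50.

≈ 50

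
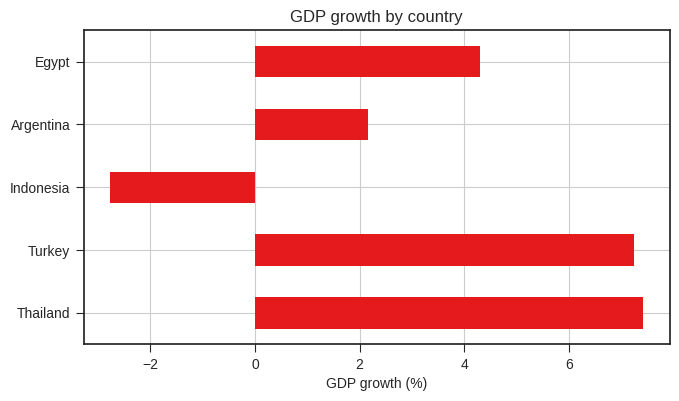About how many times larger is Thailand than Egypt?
≈ 1.75×

Thailand ≈ 7, Egypt ≈ 4; 7/4 ≈ 1.75.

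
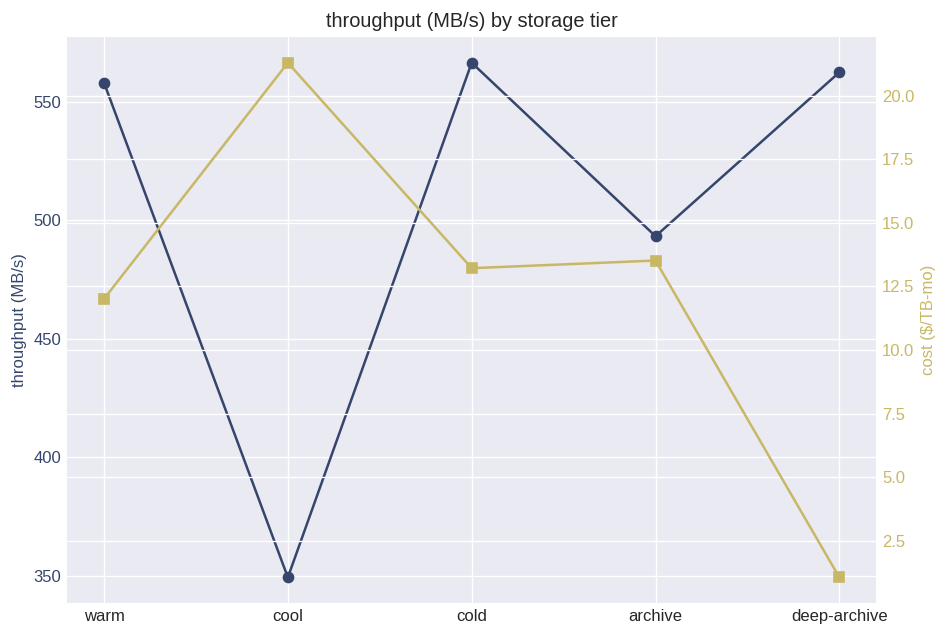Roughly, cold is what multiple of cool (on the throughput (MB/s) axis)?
≈ 1.65×

cold ≈ 560, cool ≈ 340; 560/340 ≈ 1.65.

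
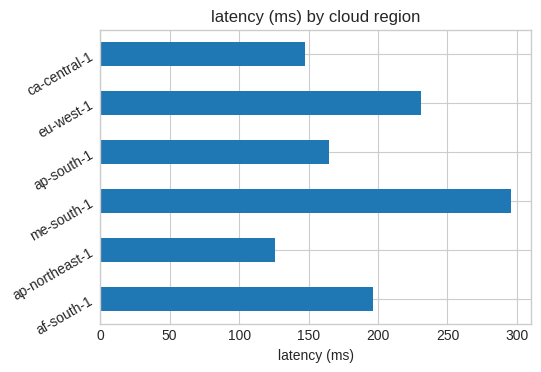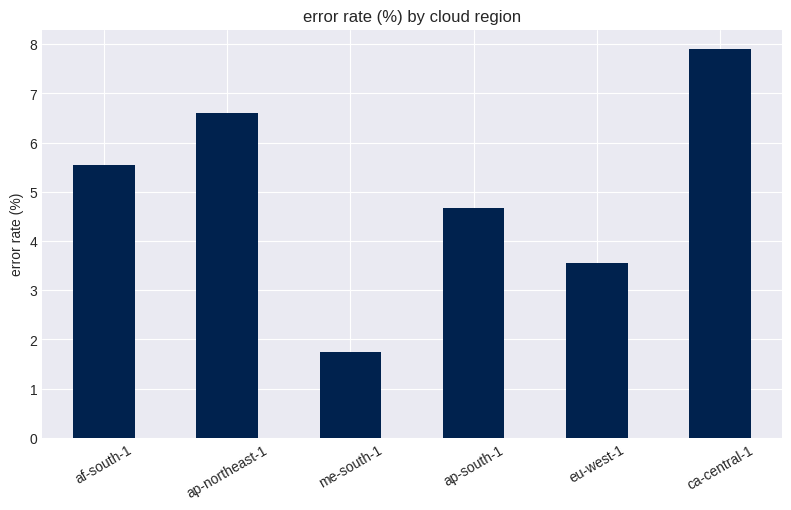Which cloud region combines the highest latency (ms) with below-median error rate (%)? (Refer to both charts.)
me-south-1

Chart 2 median error rate (%) ≈ 5; below-median cloud regions: me-south-1, ap-south-1, eu-west-1. Among those, me-south-1 has the highest latency (ms) (≈ 300).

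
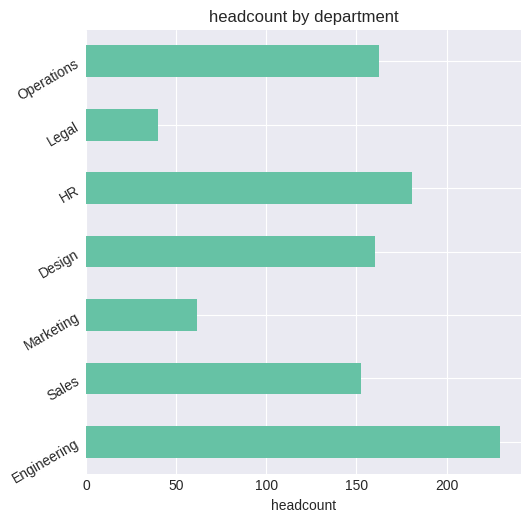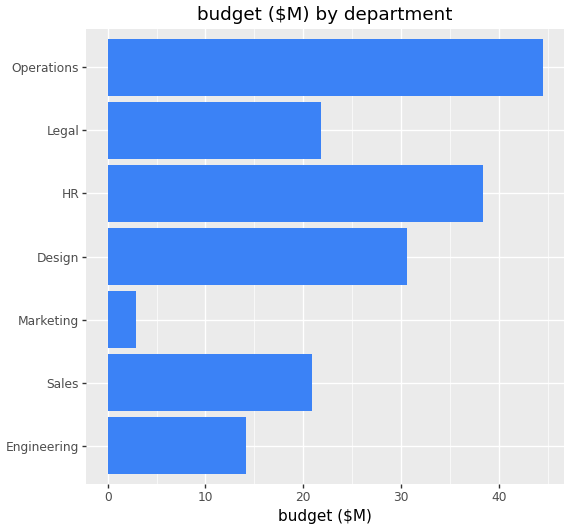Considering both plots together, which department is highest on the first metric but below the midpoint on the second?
Chart 2 median budget ($M) ≈ 20; below-median departments: Engineering, Sales, Marketing. Among those, Engineering has the highest headcount (≈ 225).

Engineering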